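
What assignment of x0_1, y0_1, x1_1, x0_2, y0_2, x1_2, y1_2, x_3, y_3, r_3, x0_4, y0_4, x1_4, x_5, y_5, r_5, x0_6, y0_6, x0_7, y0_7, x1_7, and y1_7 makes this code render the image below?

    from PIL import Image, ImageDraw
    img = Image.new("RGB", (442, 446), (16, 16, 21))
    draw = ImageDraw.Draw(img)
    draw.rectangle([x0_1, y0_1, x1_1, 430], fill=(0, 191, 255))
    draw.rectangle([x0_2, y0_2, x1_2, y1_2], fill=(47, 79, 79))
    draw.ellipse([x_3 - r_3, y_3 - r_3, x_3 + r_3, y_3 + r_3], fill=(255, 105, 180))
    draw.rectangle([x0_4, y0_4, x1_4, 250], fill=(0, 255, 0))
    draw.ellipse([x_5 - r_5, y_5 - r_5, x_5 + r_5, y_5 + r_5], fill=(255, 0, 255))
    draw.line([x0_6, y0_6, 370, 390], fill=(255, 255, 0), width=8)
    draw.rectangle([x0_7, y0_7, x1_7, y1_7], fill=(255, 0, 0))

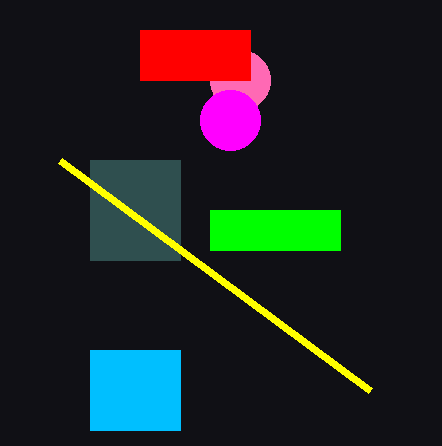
x0_1 = 90, y0_1 = 350, x1_1 = 180, x0_2 = 90, y0_2 = 160, x1_2 = 180, y1_2 = 260, x_3 = 240, y_3 = 80, r_3 = 30, x0_4 = 210, y0_4 = 210, x1_4 = 340, x_5 = 230, y_5 = 120, r_5 = 30, x0_6 = 60, y0_6 = 160, x0_7 = 140, y0_7 = 30, x1_7 = 250, y1_7 = 80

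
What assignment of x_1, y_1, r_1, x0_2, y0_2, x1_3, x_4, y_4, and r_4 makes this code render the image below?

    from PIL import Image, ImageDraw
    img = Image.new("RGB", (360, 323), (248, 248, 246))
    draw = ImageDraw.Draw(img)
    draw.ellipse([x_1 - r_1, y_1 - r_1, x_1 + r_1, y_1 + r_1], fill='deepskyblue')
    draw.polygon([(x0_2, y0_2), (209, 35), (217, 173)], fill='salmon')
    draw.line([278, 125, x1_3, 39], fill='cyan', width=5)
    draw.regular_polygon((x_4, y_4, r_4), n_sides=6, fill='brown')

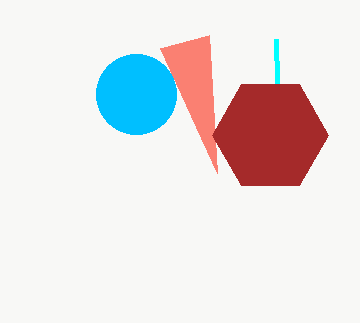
x_1 = 136
y_1 = 94
r_1 = 40
x0_2 = 160
y0_2 = 48
x1_3 = 276
x_4 = 270
y_4 = 135
r_4 = 58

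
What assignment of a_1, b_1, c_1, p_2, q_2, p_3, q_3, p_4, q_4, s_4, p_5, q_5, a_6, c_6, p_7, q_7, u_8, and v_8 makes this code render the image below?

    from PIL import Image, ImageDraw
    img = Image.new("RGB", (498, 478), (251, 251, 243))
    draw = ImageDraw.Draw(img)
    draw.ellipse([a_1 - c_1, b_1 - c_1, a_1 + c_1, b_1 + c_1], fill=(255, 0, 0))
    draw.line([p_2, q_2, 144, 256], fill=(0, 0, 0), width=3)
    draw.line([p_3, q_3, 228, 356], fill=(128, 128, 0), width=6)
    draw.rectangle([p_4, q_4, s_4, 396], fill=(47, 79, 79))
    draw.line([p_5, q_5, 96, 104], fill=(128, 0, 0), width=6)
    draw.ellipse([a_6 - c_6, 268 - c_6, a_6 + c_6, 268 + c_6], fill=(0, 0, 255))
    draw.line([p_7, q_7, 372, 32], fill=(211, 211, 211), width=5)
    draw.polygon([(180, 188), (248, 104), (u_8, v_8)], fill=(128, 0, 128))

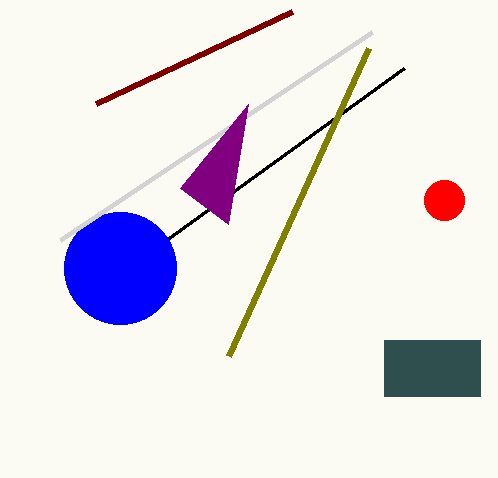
a_1 = 444
b_1 = 200
c_1 = 20
p_2 = 404
q_2 = 68
p_3 = 368
q_3 = 48
p_4 = 384
q_4 = 340
s_4 = 480
p_5 = 292
q_5 = 12
a_6 = 120
c_6 = 56
p_7 = 60
q_7 = 240
u_8 = 228
v_8 = 224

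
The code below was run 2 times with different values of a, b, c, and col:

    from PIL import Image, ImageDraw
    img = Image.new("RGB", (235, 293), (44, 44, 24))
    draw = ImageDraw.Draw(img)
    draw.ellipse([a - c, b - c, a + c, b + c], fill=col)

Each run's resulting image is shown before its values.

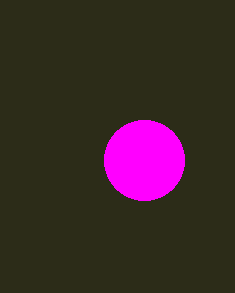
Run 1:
a = 144; b = 160; c = 40; col = 'magenta'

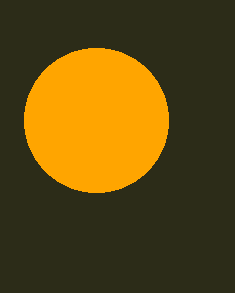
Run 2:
a = 96
b = 120
c = 72
col = 'orange'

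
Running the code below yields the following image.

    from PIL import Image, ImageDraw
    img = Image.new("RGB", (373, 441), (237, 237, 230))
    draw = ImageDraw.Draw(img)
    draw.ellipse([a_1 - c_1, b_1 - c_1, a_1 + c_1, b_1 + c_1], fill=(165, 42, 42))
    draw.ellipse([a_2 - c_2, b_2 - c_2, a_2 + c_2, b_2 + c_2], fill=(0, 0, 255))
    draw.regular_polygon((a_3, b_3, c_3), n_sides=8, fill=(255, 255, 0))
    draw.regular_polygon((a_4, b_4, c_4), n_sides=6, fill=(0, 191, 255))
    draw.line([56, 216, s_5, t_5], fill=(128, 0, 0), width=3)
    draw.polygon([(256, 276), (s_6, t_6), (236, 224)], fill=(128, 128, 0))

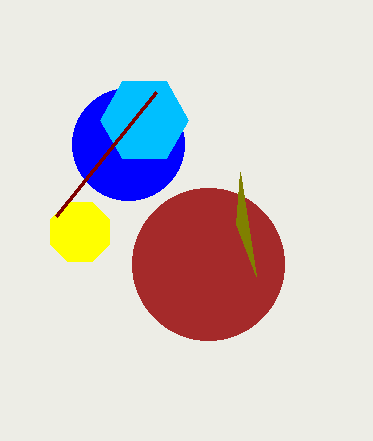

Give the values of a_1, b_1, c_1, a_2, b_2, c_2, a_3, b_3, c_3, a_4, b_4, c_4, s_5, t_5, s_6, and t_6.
a_1 = 208, b_1 = 264, c_1 = 76, a_2 = 128, b_2 = 144, c_2 = 56, a_3 = 80, b_3 = 232, c_3 = 32, a_4 = 144, b_4 = 120, c_4 = 44, s_5 = 156, t_5 = 92, s_6 = 240, t_6 = 172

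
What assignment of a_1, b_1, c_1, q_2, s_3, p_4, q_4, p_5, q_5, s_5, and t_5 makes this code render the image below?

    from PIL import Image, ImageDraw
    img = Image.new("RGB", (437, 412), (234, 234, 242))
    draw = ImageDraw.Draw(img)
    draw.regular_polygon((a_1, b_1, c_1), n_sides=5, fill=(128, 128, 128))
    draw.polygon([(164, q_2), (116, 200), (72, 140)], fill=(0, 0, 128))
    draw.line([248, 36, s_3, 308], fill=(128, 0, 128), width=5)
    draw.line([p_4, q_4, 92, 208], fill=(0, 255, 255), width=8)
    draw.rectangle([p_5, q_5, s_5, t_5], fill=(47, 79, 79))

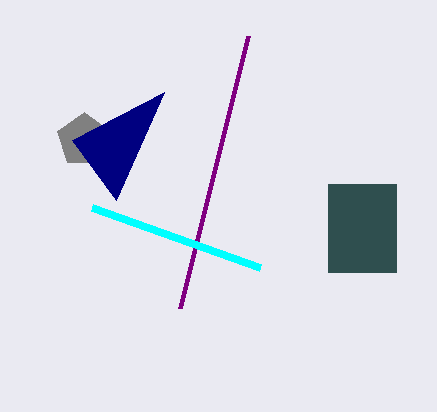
a_1 = 84, b_1 = 140, c_1 = 28, q_2 = 92, s_3 = 180, p_4 = 260, q_4 = 268, p_5 = 328, q_5 = 184, s_5 = 396, t_5 = 272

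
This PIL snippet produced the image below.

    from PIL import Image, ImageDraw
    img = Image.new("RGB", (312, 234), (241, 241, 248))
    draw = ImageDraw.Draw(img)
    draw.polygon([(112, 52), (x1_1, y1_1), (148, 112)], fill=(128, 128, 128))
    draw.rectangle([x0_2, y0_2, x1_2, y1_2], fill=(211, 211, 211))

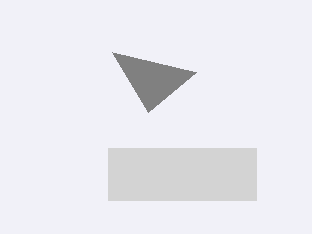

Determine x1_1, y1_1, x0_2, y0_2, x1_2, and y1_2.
x1_1 = 196; y1_1 = 72; x0_2 = 108; y0_2 = 148; x1_2 = 256; y1_2 = 200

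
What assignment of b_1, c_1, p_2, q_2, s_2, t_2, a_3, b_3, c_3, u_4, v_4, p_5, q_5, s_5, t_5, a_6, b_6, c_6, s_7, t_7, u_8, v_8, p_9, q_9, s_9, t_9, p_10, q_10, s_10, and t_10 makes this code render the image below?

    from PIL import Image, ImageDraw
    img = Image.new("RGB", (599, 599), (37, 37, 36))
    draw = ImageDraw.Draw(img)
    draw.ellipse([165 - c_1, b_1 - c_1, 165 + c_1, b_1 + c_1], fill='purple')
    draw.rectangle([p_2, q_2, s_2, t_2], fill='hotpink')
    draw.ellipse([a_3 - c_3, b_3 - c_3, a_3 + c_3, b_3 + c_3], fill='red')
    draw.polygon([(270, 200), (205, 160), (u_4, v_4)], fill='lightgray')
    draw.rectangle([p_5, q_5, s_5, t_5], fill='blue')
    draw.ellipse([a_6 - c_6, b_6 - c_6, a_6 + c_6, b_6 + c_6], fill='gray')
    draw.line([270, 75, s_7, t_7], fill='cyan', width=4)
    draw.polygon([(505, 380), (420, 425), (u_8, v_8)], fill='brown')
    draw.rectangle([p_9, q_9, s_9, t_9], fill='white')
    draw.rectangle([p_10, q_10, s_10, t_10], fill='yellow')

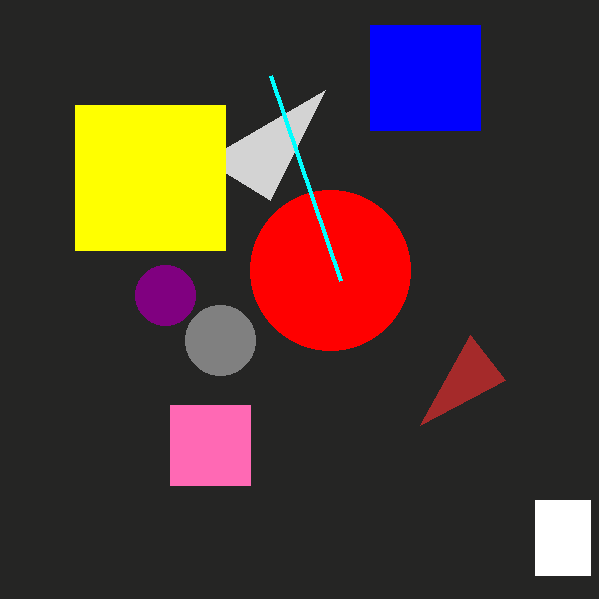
b_1 = 295; c_1 = 30; p_2 = 170; q_2 = 405; s_2 = 250; t_2 = 485; a_3 = 330; b_3 = 270; c_3 = 80; u_4 = 325; v_4 = 90; p_5 = 370; q_5 = 25; s_5 = 480; t_5 = 130; a_6 = 220; b_6 = 340; c_6 = 35; s_7 = 340; t_7 = 280; u_8 = 470; v_8 = 335; p_9 = 535; q_9 = 500; s_9 = 590; t_9 = 575; p_10 = 75; q_10 = 105; s_10 = 225; t_10 = 250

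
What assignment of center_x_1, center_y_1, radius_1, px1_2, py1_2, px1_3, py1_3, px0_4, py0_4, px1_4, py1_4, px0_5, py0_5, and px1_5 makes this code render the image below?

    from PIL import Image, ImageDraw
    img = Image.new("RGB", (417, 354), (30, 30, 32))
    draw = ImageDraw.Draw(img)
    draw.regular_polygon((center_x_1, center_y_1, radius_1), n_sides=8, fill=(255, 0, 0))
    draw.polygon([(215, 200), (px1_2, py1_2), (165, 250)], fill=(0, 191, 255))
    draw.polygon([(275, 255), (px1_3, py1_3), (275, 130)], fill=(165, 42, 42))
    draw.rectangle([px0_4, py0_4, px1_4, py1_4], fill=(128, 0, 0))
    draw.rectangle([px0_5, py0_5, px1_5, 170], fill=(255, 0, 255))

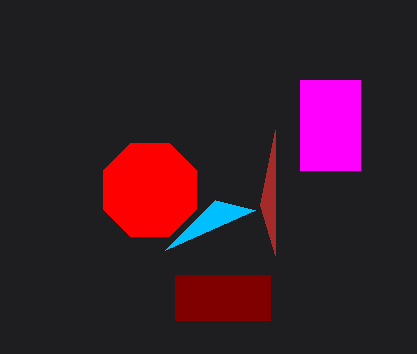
center_x_1 = 150; center_y_1 = 190; radius_1 = 50; px1_2 = 255; py1_2 = 210; px1_3 = 260; py1_3 = 205; px0_4 = 175; py0_4 = 275; px1_4 = 270; py1_4 = 320; px0_5 = 300; py0_5 = 80; px1_5 = 360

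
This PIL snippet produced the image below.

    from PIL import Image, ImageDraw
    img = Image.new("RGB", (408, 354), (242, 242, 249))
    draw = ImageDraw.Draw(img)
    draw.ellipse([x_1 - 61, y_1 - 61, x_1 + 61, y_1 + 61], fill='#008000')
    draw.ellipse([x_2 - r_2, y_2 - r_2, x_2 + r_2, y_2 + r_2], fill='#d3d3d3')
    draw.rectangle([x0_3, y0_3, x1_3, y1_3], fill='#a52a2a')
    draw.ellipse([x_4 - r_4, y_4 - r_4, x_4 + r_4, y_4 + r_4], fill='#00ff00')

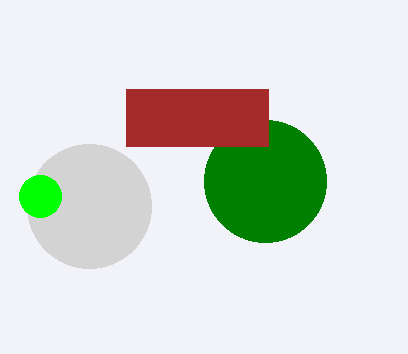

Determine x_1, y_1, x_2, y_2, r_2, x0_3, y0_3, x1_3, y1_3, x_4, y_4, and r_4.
x_1 = 265
y_1 = 181
x_2 = 89
y_2 = 206
r_2 = 62
x0_3 = 126
y0_3 = 89
x1_3 = 268
y1_3 = 146
x_4 = 40
y_4 = 196
r_4 = 21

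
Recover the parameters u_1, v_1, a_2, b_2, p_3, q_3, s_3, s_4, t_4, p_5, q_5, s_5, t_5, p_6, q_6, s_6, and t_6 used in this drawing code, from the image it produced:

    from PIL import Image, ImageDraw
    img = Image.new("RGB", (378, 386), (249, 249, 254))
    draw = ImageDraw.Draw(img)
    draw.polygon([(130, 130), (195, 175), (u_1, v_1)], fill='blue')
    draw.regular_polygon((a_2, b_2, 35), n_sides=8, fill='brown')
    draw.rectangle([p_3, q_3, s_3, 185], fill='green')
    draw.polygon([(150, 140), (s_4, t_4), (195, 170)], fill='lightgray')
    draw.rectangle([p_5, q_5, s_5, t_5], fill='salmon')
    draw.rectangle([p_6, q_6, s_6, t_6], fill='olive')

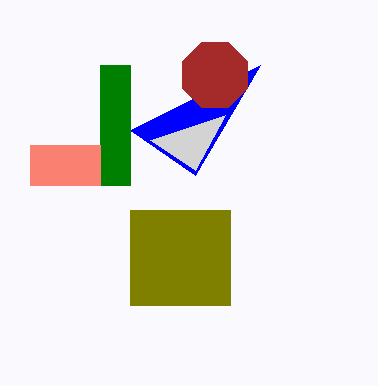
u_1 = 260; v_1 = 65; a_2 = 215; b_2 = 75; p_3 = 100; q_3 = 65; s_3 = 130; s_4 = 225; t_4 = 115; p_5 = 30; q_5 = 145; s_5 = 100; t_5 = 185; p_6 = 130; q_6 = 210; s_6 = 230; t_6 = 305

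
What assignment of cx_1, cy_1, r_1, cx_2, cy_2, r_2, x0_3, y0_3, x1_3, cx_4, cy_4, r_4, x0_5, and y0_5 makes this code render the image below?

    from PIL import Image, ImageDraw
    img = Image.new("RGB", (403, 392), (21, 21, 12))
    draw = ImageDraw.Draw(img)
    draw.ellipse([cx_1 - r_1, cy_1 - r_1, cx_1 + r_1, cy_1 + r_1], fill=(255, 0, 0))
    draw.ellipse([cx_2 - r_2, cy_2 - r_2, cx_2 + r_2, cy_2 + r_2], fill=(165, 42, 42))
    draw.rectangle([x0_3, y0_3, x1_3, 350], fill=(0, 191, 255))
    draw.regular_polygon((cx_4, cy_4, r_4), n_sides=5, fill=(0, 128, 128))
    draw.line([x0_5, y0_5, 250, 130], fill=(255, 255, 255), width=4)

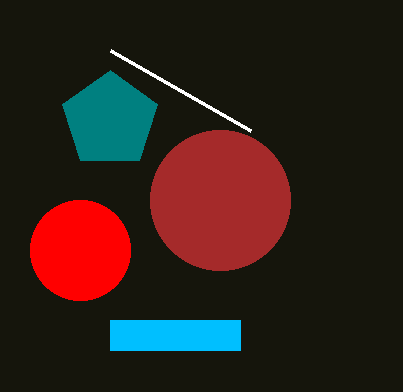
cx_1 = 80
cy_1 = 250
r_1 = 50
cx_2 = 220
cy_2 = 200
r_2 = 70
x0_3 = 110
y0_3 = 320
x1_3 = 240
cx_4 = 110
cy_4 = 120
r_4 = 50
x0_5 = 110
y0_5 = 50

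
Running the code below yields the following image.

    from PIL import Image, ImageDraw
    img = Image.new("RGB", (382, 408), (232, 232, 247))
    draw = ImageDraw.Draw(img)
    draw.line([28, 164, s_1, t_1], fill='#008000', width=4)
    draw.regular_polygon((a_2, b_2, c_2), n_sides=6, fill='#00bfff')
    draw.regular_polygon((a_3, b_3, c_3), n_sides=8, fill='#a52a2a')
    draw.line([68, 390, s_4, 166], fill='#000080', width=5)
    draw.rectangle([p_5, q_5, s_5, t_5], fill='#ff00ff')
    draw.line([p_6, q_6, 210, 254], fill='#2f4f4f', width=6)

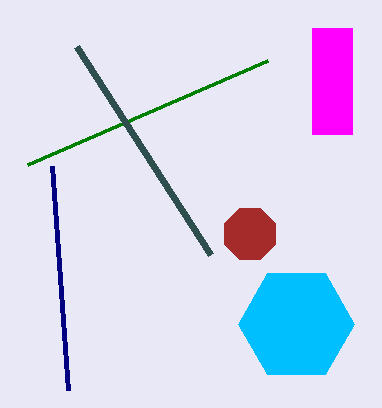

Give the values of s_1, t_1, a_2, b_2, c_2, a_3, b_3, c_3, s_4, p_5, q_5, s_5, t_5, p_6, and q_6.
s_1 = 268; t_1 = 60; a_2 = 296; b_2 = 324; c_2 = 58; a_3 = 250; b_3 = 234; c_3 = 28; s_4 = 52; p_5 = 312; q_5 = 28; s_5 = 352; t_5 = 134; p_6 = 76; q_6 = 46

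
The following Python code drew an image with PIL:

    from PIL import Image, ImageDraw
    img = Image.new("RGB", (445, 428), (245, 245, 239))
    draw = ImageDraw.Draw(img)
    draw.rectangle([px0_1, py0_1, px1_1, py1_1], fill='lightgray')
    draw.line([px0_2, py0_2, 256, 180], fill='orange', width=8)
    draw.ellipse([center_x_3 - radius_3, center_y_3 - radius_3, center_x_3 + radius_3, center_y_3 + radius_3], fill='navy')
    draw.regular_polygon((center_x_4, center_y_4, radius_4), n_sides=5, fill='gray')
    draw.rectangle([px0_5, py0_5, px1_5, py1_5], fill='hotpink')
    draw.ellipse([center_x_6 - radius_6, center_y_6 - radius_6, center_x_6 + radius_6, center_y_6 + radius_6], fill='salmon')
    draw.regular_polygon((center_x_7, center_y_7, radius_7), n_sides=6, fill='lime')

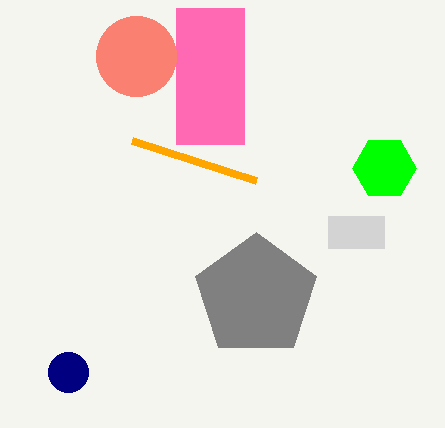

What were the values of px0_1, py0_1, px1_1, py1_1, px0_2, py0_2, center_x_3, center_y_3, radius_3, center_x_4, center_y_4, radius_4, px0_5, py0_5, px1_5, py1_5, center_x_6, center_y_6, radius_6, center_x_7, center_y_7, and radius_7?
px0_1 = 328, py0_1 = 216, px1_1 = 384, py1_1 = 248, px0_2 = 132, py0_2 = 140, center_x_3 = 68, center_y_3 = 372, radius_3 = 20, center_x_4 = 256, center_y_4 = 296, radius_4 = 64, px0_5 = 176, py0_5 = 8, px1_5 = 244, py1_5 = 144, center_x_6 = 136, center_y_6 = 56, radius_6 = 40, center_x_7 = 384, center_y_7 = 168, radius_7 = 32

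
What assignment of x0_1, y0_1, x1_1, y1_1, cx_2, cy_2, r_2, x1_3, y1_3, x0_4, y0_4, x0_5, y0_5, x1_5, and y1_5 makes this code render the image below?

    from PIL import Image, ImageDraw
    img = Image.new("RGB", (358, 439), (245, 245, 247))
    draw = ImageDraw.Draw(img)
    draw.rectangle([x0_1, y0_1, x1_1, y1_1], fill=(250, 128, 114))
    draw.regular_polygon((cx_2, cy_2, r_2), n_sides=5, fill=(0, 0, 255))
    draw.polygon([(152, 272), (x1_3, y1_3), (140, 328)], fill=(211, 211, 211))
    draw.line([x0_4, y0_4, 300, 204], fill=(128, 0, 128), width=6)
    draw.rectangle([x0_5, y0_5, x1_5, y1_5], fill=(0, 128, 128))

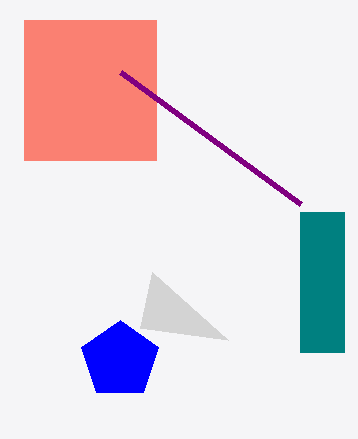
x0_1 = 24, y0_1 = 20, x1_1 = 156, y1_1 = 160, cx_2 = 120, cy_2 = 360, r_2 = 40, x1_3 = 228, y1_3 = 340, x0_4 = 120, y0_4 = 72, x0_5 = 300, y0_5 = 212, x1_5 = 344, y1_5 = 352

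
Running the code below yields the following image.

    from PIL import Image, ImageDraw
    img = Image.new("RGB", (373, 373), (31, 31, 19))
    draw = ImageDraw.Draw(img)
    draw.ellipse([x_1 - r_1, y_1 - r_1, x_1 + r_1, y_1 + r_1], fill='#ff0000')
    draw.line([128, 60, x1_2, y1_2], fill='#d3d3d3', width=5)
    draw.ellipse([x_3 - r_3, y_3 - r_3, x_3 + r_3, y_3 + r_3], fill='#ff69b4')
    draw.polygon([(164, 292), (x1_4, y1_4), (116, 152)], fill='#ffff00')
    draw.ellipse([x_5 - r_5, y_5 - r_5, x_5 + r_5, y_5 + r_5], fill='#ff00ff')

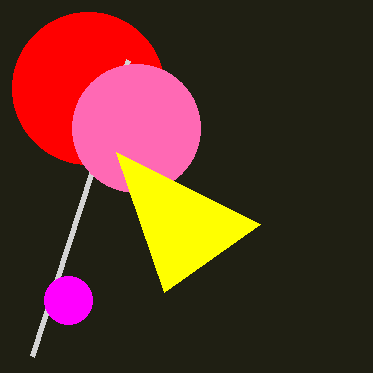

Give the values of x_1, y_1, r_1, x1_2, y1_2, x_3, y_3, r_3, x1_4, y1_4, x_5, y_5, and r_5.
x_1 = 88; y_1 = 88; r_1 = 76; x1_2 = 32; y1_2 = 356; x_3 = 136; y_3 = 128; r_3 = 64; x1_4 = 260; y1_4 = 224; x_5 = 68; y_5 = 300; r_5 = 24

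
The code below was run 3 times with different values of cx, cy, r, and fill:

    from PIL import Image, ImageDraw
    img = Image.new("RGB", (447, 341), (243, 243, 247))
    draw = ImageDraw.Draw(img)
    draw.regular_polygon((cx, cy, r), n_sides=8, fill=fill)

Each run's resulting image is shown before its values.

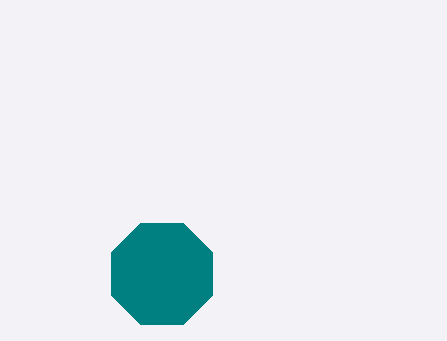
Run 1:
cx = 162
cy = 274
r = 55
fill = 'teal'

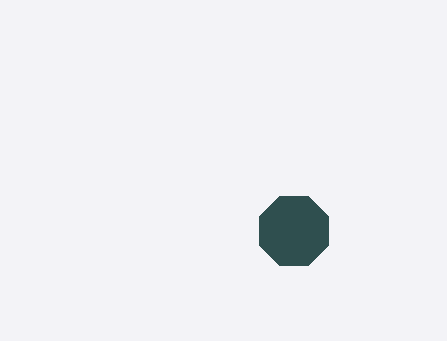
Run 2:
cx = 294, cy = 231, r = 37, fill = 'darkslategray'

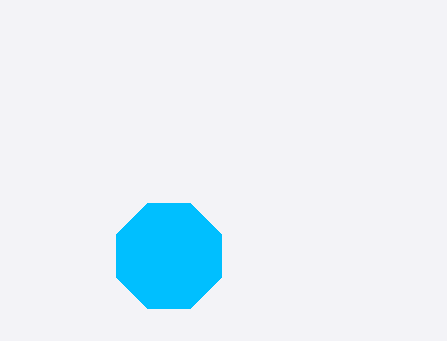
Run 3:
cx = 169
cy = 256
r = 57
fill = 'deepskyblue'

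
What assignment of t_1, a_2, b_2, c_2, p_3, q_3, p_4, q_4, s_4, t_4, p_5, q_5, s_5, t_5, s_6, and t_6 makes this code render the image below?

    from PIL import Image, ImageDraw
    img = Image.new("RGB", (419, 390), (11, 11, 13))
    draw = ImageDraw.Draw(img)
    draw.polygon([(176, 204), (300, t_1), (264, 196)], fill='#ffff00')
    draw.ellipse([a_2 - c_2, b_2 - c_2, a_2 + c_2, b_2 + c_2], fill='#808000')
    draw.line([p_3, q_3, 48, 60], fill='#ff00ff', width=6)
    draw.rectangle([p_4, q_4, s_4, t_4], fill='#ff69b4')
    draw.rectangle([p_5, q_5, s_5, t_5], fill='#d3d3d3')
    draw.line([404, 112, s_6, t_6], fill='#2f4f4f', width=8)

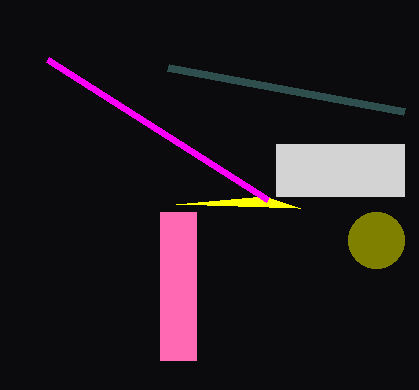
t_1 = 208, a_2 = 376, b_2 = 240, c_2 = 28, p_3 = 268, q_3 = 200, p_4 = 160, q_4 = 212, s_4 = 196, t_4 = 360, p_5 = 276, q_5 = 144, s_5 = 404, t_5 = 196, s_6 = 168, t_6 = 68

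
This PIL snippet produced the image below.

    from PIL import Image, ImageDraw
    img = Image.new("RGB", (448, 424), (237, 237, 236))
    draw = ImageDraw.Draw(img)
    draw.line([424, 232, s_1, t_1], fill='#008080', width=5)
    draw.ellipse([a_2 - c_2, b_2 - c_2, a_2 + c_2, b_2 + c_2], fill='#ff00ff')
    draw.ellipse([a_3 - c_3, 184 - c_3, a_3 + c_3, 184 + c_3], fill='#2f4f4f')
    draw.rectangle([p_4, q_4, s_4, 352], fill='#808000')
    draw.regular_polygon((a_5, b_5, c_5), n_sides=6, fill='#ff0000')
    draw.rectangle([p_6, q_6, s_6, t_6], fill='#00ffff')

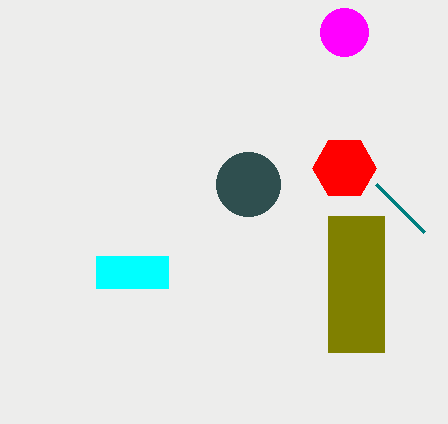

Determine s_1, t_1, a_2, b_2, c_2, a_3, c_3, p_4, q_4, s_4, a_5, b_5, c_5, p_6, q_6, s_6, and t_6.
s_1 = 376; t_1 = 184; a_2 = 344; b_2 = 32; c_2 = 24; a_3 = 248; c_3 = 32; p_4 = 328; q_4 = 216; s_4 = 384; a_5 = 344; b_5 = 168; c_5 = 32; p_6 = 96; q_6 = 256; s_6 = 168; t_6 = 288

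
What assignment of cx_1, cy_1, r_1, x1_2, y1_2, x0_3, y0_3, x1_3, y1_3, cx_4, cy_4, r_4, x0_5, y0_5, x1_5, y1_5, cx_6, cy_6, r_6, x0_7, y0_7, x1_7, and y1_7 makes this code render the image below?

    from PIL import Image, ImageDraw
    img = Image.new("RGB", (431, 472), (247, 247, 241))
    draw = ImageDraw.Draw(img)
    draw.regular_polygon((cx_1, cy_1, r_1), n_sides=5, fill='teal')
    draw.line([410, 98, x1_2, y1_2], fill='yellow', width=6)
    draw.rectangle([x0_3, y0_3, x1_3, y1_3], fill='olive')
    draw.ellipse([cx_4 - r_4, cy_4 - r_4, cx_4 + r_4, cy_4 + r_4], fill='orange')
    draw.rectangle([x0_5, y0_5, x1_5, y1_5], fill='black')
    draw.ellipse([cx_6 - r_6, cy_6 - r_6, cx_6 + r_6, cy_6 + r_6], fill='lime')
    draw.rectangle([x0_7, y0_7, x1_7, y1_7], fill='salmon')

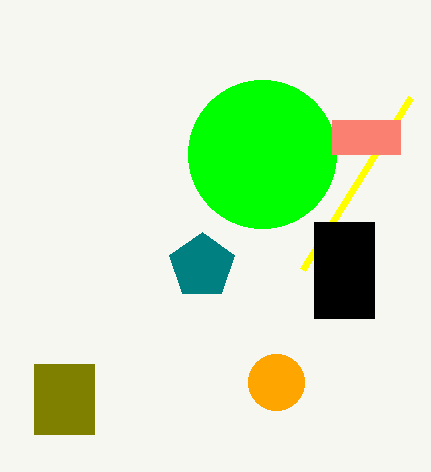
cx_1 = 202
cy_1 = 266
r_1 = 34
x1_2 = 302
y1_2 = 270
x0_3 = 34
y0_3 = 364
x1_3 = 94
y1_3 = 434
cx_4 = 276
cy_4 = 382
r_4 = 28
x0_5 = 314
y0_5 = 222
x1_5 = 374
y1_5 = 318
cx_6 = 262
cy_6 = 154
r_6 = 74
x0_7 = 332
y0_7 = 120
x1_7 = 400
y1_7 = 154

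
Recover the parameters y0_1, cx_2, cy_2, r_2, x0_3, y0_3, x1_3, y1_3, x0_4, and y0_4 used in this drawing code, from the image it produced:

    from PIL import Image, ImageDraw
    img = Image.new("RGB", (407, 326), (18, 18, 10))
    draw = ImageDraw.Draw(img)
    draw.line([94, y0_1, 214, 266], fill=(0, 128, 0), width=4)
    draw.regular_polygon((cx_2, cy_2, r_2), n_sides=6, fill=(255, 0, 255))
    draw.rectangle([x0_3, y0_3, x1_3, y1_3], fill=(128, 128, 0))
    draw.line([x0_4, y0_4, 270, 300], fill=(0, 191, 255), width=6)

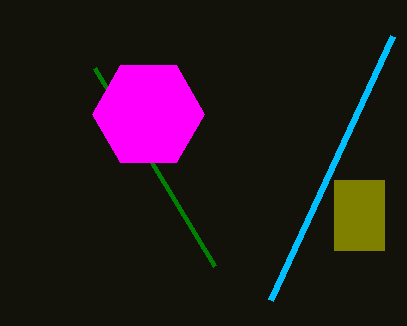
y0_1 = 68; cx_2 = 148; cy_2 = 114; r_2 = 56; x0_3 = 334; y0_3 = 180; x1_3 = 384; y1_3 = 250; x0_4 = 392; y0_4 = 36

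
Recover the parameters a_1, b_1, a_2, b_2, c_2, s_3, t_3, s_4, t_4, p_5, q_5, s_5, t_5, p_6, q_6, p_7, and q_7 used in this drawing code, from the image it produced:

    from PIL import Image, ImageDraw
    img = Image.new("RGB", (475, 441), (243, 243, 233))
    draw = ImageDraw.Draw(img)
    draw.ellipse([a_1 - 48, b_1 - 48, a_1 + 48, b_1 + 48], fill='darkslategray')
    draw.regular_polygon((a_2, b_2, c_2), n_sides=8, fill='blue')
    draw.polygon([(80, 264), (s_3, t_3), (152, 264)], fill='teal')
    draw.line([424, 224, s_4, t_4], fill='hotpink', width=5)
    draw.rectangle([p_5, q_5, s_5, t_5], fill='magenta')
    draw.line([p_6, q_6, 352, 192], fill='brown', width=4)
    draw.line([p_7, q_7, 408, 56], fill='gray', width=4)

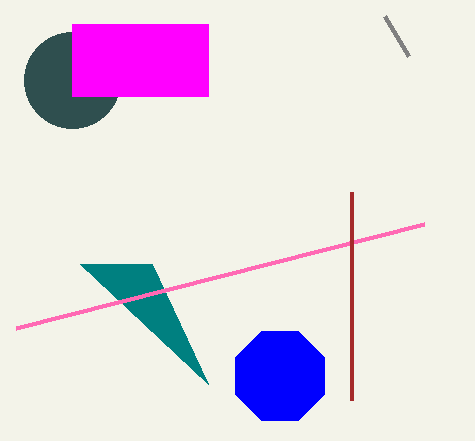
a_1 = 72
b_1 = 80
a_2 = 280
b_2 = 376
c_2 = 48
s_3 = 208
t_3 = 384
s_4 = 16
t_4 = 328
p_5 = 72
q_5 = 24
s_5 = 208
t_5 = 96
p_6 = 352
q_6 = 400
p_7 = 384
q_7 = 16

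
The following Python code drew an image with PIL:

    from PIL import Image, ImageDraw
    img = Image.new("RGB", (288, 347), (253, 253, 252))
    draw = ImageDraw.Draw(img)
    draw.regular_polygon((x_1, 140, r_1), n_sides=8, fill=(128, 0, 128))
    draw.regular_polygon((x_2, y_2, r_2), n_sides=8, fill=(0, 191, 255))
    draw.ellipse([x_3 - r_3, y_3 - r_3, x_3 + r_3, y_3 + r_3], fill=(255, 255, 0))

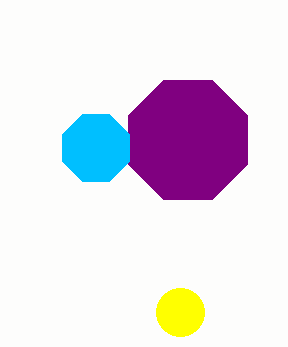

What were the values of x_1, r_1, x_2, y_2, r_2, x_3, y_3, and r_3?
x_1 = 188, r_1 = 64, x_2 = 96, y_2 = 148, r_2 = 36, x_3 = 180, y_3 = 312, r_3 = 24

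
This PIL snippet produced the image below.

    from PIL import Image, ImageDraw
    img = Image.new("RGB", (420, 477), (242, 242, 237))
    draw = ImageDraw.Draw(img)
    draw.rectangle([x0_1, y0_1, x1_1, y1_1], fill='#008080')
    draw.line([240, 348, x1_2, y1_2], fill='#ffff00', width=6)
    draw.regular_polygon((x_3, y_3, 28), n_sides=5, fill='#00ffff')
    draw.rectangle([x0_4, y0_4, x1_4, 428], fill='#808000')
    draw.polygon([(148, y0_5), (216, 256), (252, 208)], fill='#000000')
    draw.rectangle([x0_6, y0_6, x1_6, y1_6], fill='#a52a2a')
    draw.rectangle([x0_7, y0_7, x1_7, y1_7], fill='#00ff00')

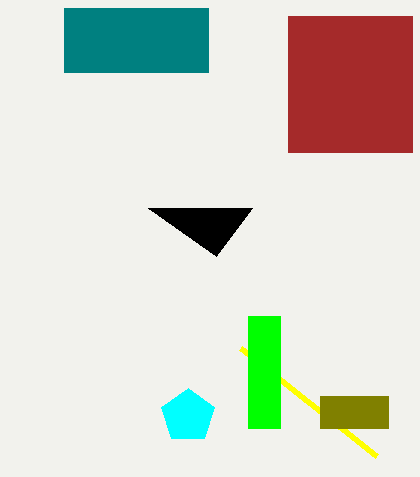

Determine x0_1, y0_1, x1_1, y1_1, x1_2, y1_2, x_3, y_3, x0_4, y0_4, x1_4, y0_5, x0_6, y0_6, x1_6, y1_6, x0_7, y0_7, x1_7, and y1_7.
x0_1 = 64
y0_1 = 8
x1_1 = 208
y1_1 = 72
x1_2 = 376
y1_2 = 456
x_3 = 188
y_3 = 416
x0_4 = 320
y0_4 = 396
x1_4 = 388
y0_5 = 208
x0_6 = 288
y0_6 = 16
x1_6 = 412
y1_6 = 152
x0_7 = 248
y0_7 = 316
x1_7 = 280
y1_7 = 428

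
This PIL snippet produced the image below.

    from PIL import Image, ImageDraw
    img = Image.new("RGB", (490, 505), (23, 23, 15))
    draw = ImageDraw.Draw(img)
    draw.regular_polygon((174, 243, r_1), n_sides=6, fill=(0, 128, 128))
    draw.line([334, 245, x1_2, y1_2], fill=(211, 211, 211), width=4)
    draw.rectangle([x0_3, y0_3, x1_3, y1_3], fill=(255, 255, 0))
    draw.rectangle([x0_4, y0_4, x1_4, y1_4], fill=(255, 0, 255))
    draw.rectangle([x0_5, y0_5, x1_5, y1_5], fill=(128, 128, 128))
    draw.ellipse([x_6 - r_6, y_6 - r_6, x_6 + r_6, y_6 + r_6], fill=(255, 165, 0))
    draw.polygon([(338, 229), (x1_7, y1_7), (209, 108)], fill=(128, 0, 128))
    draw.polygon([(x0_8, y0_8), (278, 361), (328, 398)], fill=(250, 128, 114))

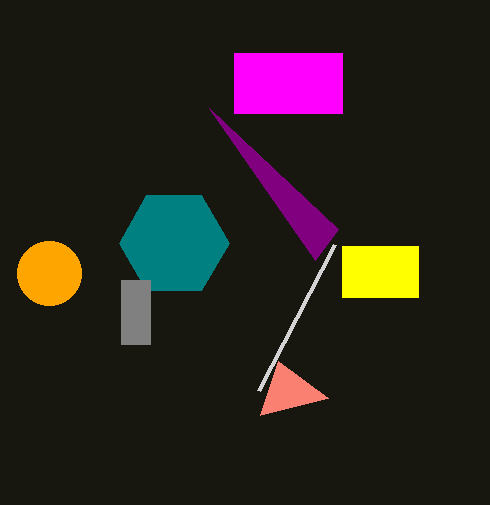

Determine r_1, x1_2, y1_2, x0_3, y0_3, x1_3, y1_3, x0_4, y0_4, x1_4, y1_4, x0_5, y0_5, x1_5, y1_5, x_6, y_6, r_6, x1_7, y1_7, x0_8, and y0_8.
r_1 = 55; x1_2 = 258; y1_2 = 391; x0_3 = 342; y0_3 = 246; x1_3 = 418; y1_3 = 297; x0_4 = 234; y0_4 = 53; x1_4 = 342; y1_4 = 113; x0_5 = 121; y0_5 = 280; x1_5 = 150; y1_5 = 344; x_6 = 49; y_6 = 273; r_6 = 32; x1_7 = 315; y1_7 = 260; x0_8 = 260; y0_8 = 415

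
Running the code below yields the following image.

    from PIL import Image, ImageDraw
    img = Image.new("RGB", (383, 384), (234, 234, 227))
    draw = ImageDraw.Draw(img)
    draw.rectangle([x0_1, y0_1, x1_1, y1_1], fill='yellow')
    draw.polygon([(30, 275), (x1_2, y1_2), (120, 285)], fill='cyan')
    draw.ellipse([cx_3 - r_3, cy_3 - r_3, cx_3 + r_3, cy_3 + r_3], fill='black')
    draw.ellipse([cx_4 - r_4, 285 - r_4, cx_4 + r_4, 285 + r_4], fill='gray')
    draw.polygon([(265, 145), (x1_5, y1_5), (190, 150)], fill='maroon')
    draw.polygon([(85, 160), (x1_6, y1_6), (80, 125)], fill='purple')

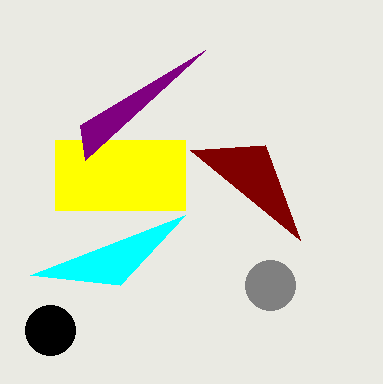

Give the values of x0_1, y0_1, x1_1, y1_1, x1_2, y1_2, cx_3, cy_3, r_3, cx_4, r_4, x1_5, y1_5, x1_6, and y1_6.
x0_1 = 55; y0_1 = 140; x1_1 = 185; y1_1 = 210; x1_2 = 185; y1_2 = 215; cx_3 = 50; cy_3 = 330; r_3 = 25; cx_4 = 270; r_4 = 25; x1_5 = 300; y1_5 = 240; x1_6 = 205; y1_6 = 50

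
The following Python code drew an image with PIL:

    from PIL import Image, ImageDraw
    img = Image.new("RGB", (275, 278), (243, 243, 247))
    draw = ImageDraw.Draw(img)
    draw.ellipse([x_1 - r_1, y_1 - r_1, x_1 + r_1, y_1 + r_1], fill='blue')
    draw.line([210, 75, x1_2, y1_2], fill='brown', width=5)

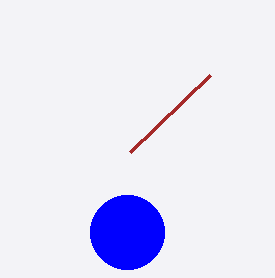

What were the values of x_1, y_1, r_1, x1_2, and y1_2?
x_1 = 127; y_1 = 232; r_1 = 37; x1_2 = 130; y1_2 = 152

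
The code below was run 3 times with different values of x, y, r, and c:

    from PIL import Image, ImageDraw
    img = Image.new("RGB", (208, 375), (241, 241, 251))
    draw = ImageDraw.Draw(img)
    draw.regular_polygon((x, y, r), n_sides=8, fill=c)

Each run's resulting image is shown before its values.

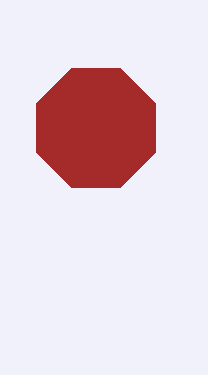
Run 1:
x = 96
y = 128
r = 64
c = 'brown'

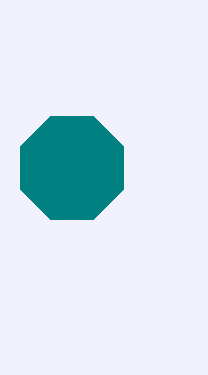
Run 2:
x = 72
y = 168
r = 56
c = 'teal'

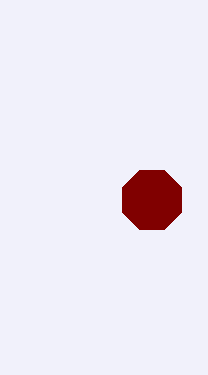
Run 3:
x = 152
y = 200
r = 32
c = 'maroon'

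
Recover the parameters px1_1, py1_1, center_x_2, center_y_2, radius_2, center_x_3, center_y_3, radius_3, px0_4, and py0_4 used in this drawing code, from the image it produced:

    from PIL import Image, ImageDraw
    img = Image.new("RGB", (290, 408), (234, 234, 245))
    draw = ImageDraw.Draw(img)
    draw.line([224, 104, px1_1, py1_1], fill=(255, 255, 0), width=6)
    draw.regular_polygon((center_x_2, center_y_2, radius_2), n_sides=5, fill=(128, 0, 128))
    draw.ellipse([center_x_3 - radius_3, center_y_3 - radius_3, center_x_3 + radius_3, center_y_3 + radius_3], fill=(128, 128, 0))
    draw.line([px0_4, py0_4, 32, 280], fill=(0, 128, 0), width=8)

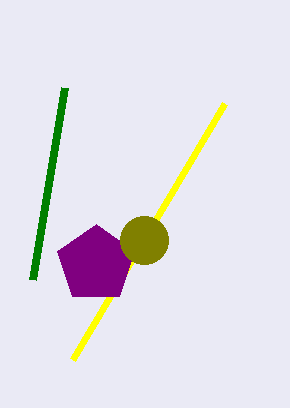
px1_1 = 72; py1_1 = 360; center_x_2 = 96; center_y_2 = 264; radius_2 = 40; center_x_3 = 144; center_y_3 = 240; radius_3 = 24; px0_4 = 64; py0_4 = 88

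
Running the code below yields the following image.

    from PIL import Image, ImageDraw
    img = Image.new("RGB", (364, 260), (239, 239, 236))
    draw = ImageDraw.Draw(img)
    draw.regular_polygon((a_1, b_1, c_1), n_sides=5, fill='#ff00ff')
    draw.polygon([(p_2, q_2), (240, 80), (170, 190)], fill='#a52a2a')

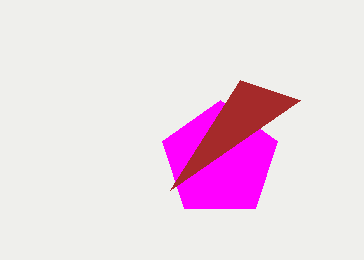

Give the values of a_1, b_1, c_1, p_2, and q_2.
a_1 = 220
b_1 = 160
c_1 = 60
p_2 = 300
q_2 = 100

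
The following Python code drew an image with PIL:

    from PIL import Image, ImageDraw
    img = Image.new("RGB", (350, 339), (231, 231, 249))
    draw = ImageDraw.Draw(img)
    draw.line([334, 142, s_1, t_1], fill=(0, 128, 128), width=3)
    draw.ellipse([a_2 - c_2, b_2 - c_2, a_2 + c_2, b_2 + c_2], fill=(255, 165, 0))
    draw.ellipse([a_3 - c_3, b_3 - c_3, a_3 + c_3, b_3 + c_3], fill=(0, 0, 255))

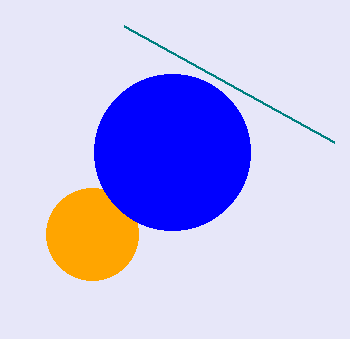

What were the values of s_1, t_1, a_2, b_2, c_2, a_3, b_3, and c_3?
s_1 = 124, t_1 = 26, a_2 = 92, b_2 = 234, c_2 = 46, a_3 = 172, b_3 = 152, c_3 = 78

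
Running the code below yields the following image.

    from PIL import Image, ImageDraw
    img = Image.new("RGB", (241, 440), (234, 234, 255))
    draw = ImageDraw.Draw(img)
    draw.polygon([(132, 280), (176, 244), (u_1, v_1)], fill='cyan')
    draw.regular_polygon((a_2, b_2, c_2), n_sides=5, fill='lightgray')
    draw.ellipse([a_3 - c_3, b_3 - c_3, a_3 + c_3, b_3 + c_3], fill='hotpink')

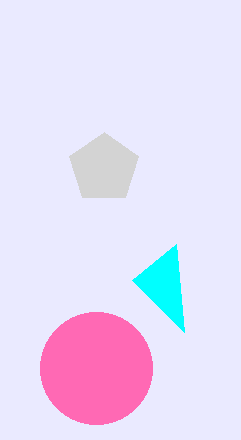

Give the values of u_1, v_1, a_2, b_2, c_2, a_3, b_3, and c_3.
u_1 = 184, v_1 = 332, a_2 = 104, b_2 = 168, c_2 = 36, a_3 = 96, b_3 = 368, c_3 = 56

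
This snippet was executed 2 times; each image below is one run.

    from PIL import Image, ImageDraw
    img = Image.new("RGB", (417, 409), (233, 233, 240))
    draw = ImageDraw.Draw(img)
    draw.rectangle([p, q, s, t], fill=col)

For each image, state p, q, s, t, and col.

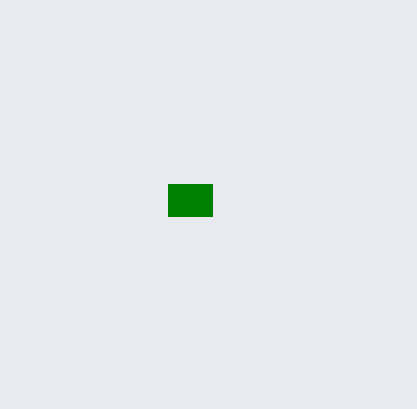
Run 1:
p = 168
q = 184
s = 212
t = 216
col = 'green'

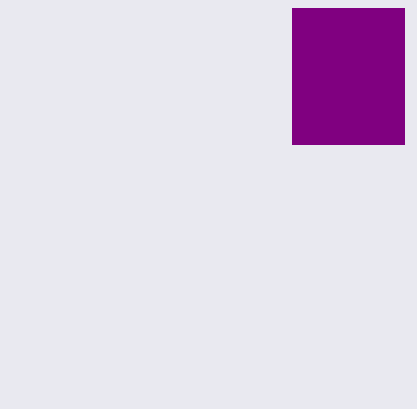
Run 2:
p = 292
q = 8
s = 404
t = 144
col = 'purple'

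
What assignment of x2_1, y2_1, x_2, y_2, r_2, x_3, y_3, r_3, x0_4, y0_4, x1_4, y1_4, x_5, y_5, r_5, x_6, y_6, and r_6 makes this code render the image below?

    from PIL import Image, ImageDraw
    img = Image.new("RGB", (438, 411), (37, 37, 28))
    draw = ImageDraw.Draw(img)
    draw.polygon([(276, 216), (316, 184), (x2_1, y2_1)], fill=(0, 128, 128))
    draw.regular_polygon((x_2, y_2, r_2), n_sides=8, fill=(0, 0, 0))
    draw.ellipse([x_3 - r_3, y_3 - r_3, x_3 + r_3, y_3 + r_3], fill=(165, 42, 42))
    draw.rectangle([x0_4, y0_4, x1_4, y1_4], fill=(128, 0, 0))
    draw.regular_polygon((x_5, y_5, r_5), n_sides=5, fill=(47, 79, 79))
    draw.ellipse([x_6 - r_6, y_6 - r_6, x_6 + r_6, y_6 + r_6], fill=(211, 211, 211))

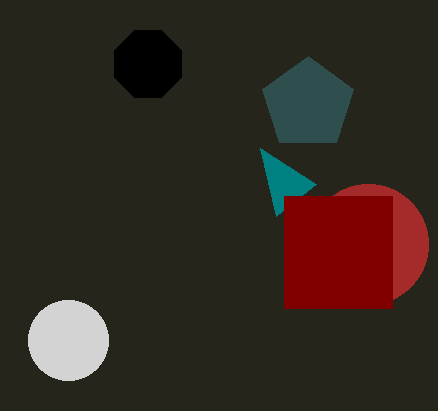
x2_1 = 260, y2_1 = 148, x_2 = 148, y_2 = 64, r_2 = 36, x_3 = 368, y_3 = 244, r_3 = 60, x0_4 = 284, y0_4 = 196, x1_4 = 392, y1_4 = 308, x_5 = 308, y_5 = 104, r_5 = 48, x_6 = 68, y_6 = 340, r_6 = 40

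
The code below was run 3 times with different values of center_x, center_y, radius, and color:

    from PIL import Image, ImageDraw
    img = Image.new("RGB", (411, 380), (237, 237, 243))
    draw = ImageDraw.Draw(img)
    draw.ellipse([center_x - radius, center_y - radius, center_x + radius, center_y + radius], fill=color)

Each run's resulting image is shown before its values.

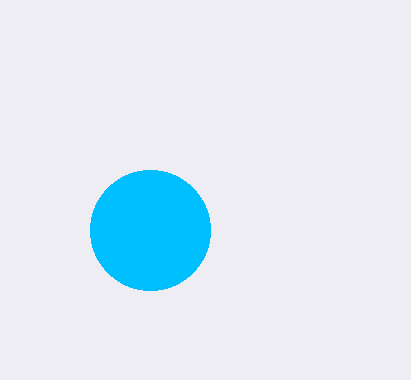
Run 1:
center_x = 150; center_y = 230; radius = 60; color = 'deepskyblue'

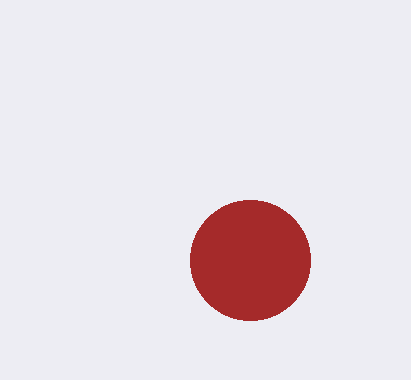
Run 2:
center_x = 250, center_y = 260, radius = 60, color = 'brown'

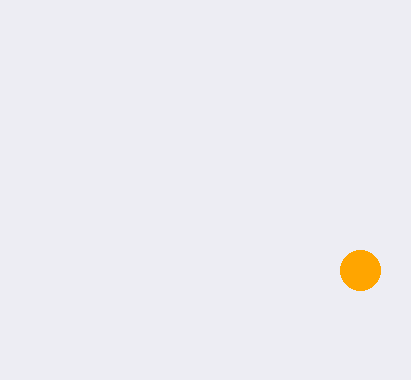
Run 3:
center_x = 360
center_y = 270
radius = 20
color = 'orange'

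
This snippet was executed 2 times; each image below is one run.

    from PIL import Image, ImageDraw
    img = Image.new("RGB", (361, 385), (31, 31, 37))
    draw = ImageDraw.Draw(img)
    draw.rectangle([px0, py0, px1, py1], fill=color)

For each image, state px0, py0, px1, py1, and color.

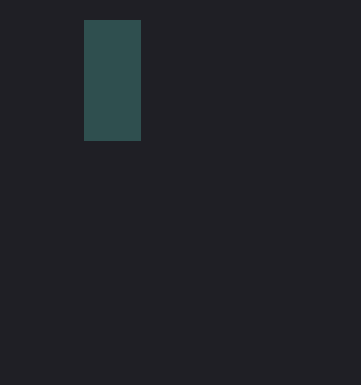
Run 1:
px0 = 84
py0 = 20
px1 = 140
py1 = 140
color = 'darkslategray'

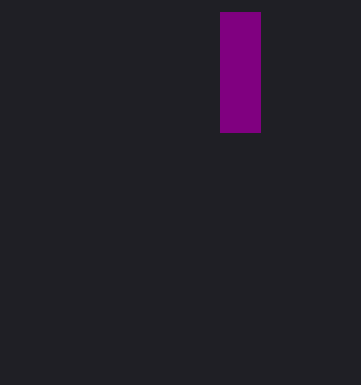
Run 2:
px0 = 220; py0 = 12; px1 = 260; py1 = 132; color = 'purple'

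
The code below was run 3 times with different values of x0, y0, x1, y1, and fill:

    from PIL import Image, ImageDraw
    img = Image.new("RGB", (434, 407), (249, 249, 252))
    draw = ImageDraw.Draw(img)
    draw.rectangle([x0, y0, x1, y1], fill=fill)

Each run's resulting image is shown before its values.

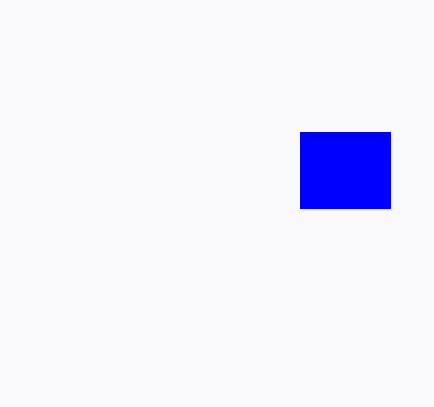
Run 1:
x0 = 300; y0 = 132; x1 = 390; y1 = 208; fill = 'blue'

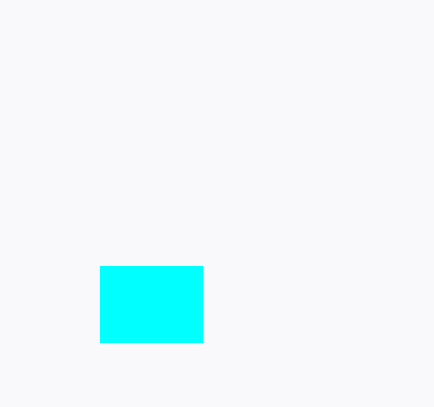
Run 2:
x0 = 100, y0 = 266, x1 = 202, y1 = 342, fill = 'cyan'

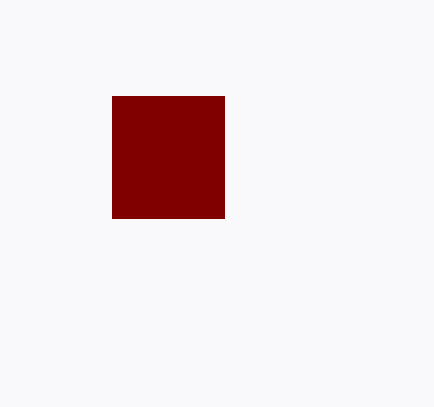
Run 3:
x0 = 112, y0 = 96, x1 = 224, y1 = 218, fill = 'maroon'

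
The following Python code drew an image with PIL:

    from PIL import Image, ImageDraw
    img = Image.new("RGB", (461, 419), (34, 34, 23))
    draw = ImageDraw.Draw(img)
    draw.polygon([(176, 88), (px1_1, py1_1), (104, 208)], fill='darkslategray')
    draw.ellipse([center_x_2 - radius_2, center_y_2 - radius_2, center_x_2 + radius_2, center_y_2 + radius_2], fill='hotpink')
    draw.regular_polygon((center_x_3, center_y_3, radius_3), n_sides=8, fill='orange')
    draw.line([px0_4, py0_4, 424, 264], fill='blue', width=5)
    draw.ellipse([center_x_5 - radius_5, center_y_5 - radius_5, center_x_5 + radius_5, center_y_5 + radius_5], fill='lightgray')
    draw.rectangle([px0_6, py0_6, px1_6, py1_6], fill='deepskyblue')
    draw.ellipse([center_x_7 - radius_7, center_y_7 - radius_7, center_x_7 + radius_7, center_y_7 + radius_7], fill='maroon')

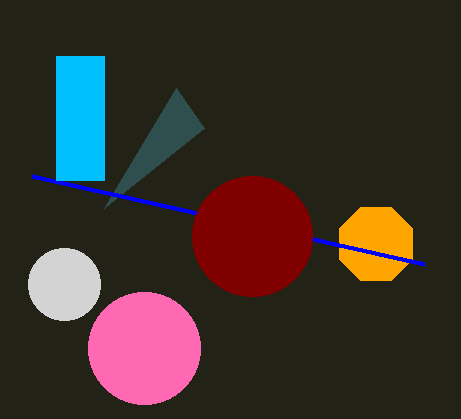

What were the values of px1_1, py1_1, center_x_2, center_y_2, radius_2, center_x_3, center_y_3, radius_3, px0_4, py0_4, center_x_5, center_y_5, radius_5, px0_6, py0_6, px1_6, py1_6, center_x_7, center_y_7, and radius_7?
px1_1 = 204, py1_1 = 128, center_x_2 = 144, center_y_2 = 348, radius_2 = 56, center_x_3 = 376, center_y_3 = 244, radius_3 = 40, px0_4 = 32, py0_4 = 176, center_x_5 = 64, center_y_5 = 284, radius_5 = 36, px0_6 = 56, py0_6 = 56, px1_6 = 104, py1_6 = 180, center_x_7 = 252, center_y_7 = 236, radius_7 = 60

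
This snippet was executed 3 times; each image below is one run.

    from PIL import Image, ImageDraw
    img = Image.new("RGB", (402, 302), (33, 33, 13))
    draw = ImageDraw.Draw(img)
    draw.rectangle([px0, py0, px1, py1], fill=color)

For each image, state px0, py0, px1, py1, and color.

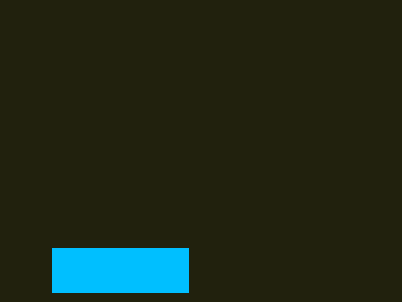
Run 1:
px0 = 52
py0 = 248
px1 = 188
py1 = 292
color = 'deepskyblue'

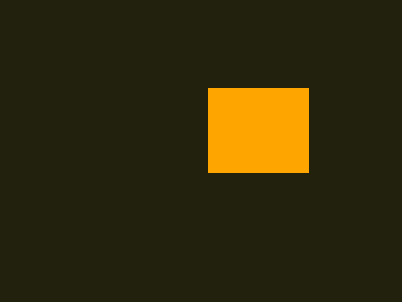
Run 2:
px0 = 208; py0 = 88; px1 = 308; py1 = 172; color = 'orange'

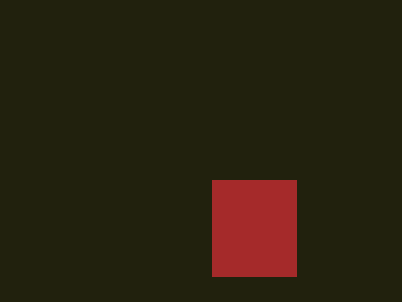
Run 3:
px0 = 212, py0 = 180, px1 = 296, py1 = 276, color = 'brown'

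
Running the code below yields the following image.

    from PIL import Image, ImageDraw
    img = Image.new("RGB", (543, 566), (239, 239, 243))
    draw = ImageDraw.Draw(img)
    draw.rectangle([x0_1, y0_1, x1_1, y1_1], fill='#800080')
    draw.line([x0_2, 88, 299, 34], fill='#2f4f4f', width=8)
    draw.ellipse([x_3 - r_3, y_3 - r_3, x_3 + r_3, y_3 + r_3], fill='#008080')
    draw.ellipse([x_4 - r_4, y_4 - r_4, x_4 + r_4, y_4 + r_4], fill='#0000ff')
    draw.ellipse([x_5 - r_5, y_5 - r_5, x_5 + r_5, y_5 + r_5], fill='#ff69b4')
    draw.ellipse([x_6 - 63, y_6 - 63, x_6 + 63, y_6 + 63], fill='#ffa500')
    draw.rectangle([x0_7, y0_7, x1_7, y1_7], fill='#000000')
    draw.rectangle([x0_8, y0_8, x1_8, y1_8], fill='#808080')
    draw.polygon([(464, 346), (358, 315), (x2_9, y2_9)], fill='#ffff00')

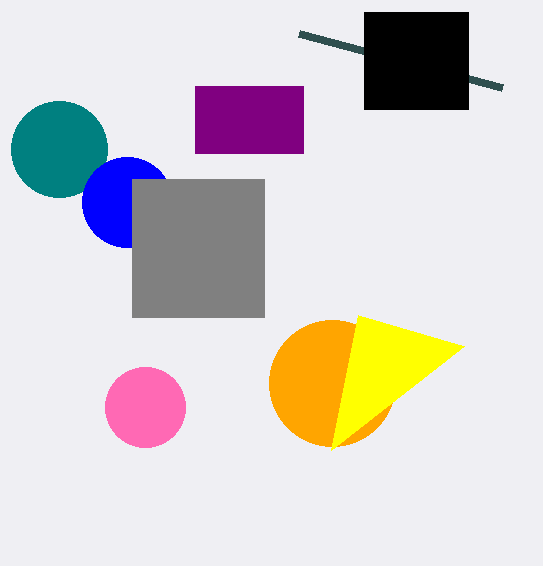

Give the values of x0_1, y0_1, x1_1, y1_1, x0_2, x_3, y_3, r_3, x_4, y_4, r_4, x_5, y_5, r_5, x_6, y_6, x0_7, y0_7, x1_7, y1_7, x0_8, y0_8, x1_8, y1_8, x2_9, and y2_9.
x0_1 = 195
y0_1 = 86
x1_1 = 303
y1_1 = 153
x0_2 = 502
x_3 = 59
y_3 = 149
r_3 = 48
x_4 = 127
y_4 = 202
r_4 = 45
x_5 = 145
y_5 = 407
r_5 = 40
x_6 = 332
y_6 = 383
x0_7 = 364
y0_7 = 12
x1_7 = 468
y1_7 = 109
x0_8 = 132
y0_8 = 179
x1_8 = 264
y1_8 = 317
x2_9 = 331
y2_9 = 450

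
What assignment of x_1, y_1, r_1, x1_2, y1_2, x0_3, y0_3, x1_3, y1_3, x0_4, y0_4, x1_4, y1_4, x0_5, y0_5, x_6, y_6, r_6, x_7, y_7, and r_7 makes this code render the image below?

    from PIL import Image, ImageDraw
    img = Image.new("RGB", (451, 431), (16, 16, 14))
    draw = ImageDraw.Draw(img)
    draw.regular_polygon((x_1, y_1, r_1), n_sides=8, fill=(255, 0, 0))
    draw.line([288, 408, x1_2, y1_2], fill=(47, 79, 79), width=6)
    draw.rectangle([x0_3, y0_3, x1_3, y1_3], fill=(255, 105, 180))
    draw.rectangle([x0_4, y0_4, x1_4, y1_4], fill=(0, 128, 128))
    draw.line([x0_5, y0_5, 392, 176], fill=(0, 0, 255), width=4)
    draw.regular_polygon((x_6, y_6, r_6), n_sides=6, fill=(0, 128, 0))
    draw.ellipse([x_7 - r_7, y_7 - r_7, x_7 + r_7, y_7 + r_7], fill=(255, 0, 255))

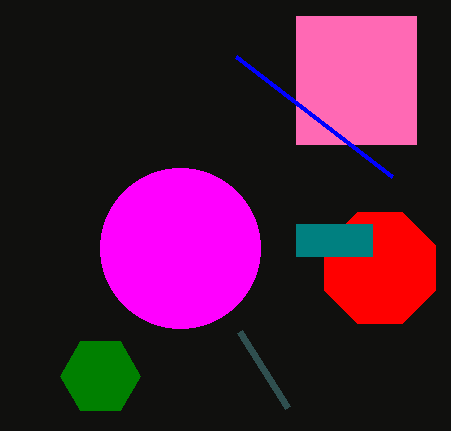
x_1 = 380
y_1 = 268
r_1 = 60
x1_2 = 240
y1_2 = 332
x0_3 = 296
y0_3 = 16
x1_3 = 416
y1_3 = 144
x0_4 = 296
y0_4 = 224
x1_4 = 372
y1_4 = 256
x0_5 = 236
y0_5 = 56
x_6 = 100
y_6 = 376
r_6 = 40
x_7 = 180
y_7 = 248
r_7 = 80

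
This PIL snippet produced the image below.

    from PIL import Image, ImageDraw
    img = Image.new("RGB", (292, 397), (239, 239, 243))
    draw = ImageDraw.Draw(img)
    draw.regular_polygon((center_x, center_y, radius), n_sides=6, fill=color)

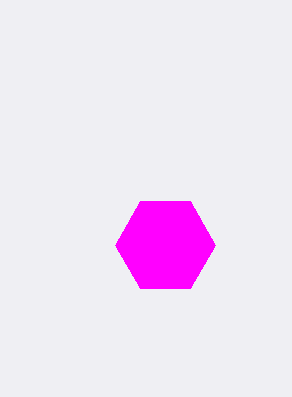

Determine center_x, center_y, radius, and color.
center_x = 165; center_y = 245; radius = 50; color = 'magenta'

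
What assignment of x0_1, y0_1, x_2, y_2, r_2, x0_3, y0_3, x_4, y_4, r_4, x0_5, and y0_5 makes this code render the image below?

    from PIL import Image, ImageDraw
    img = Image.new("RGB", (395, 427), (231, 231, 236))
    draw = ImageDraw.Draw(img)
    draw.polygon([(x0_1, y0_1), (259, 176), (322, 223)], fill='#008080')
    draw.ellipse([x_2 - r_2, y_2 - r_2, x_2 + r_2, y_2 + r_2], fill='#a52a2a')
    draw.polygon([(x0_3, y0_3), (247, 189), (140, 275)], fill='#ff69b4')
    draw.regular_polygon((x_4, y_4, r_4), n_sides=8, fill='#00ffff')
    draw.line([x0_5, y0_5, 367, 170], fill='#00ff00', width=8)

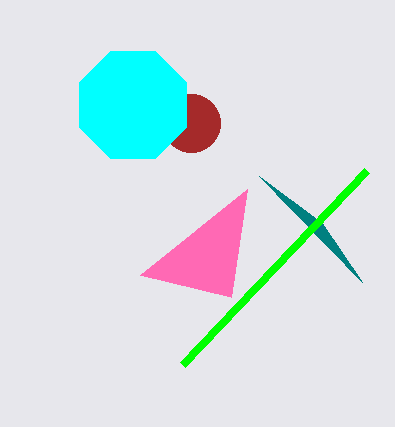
x0_1 = 362
y0_1 = 282
x_2 = 191
y_2 = 123
r_2 = 29
x0_3 = 231
y0_3 = 297
x_4 = 133
y_4 = 105
r_4 = 58
x0_5 = 183
y0_5 = 364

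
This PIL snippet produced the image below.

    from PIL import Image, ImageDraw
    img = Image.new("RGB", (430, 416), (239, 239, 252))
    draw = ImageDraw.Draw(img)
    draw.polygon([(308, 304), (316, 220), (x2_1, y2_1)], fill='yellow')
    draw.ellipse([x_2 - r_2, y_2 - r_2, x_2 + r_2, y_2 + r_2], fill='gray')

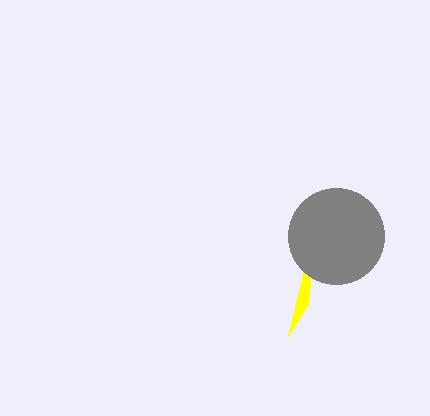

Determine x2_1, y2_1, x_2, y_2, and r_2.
x2_1 = 288; y2_1 = 336; x_2 = 336; y_2 = 236; r_2 = 48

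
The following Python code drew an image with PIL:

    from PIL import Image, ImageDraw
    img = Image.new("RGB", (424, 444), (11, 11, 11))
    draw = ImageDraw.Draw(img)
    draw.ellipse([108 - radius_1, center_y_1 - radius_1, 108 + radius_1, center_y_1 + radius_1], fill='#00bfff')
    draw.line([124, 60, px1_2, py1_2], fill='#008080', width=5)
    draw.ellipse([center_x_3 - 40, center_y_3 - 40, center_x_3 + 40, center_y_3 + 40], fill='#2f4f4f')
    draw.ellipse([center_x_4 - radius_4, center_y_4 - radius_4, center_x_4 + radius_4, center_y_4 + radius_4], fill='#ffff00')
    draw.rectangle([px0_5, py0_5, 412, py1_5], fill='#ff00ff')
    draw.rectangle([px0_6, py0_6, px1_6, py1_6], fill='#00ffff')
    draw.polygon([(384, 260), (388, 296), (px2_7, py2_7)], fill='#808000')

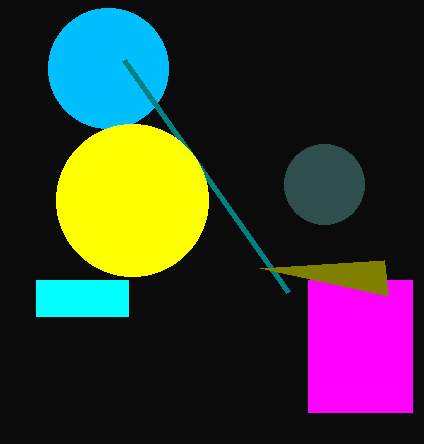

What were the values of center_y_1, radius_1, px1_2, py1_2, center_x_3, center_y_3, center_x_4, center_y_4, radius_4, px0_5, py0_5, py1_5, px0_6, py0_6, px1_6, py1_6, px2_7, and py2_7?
center_y_1 = 68
radius_1 = 60
px1_2 = 288
py1_2 = 292
center_x_3 = 324
center_y_3 = 184
center_x_4 = 132
center_y_4 = 200
radius_4 = 76
px0_5 = 308
py0_5 = 280
py1_5 = 412
px0_6 = 36
py0_6 = 280
px1_6 = 128
py1_6 = 316
px2_7 = 260
py2_7 = 268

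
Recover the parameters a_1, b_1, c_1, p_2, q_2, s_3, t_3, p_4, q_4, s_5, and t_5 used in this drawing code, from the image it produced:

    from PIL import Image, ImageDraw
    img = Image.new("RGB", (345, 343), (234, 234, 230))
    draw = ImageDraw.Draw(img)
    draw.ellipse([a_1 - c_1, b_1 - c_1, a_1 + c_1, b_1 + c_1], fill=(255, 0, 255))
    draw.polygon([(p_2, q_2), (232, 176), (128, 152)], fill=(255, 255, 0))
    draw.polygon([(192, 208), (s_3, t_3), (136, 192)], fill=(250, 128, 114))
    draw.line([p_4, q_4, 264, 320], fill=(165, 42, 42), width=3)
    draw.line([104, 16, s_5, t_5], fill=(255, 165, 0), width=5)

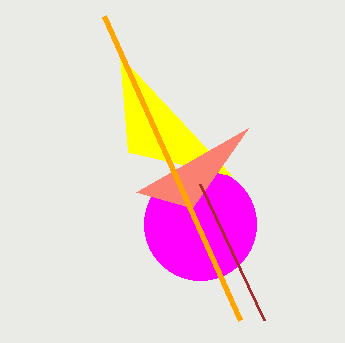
a_1 = 200, b_1 = 224, c_1 = 56, p_2 = 120, q_2 = 56, s_3 = 248, t_3 = 128, p_4 = 200, q_4 = 184, s_5 = 240, t_5 = 320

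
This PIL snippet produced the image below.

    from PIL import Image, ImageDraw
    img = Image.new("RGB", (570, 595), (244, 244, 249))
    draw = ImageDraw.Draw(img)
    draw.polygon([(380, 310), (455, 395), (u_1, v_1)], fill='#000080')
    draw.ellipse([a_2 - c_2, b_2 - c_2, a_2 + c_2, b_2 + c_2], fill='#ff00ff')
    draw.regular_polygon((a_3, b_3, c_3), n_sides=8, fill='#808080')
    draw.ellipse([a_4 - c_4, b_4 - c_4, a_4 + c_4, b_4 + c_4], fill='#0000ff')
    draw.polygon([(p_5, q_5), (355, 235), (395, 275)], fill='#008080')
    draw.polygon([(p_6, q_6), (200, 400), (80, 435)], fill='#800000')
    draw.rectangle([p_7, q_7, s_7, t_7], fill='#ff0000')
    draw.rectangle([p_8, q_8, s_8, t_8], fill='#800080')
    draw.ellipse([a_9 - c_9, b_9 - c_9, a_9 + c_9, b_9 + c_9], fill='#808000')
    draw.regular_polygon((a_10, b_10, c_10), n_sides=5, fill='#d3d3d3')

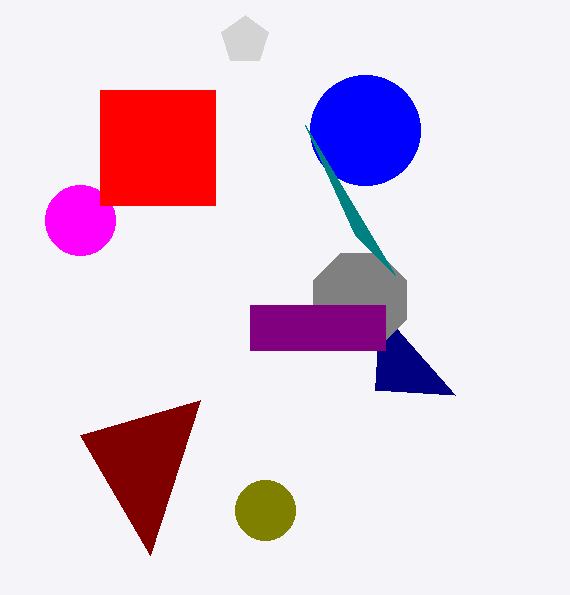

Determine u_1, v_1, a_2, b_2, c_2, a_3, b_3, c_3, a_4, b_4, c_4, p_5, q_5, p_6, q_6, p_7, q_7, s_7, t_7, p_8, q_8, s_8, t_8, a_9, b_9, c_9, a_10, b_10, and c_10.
u_1 = 375
v_1 = 390
a_2 = 80
b_2 = 220
c_2 = 35
a_3 = 360
b_3 = 300
c_3 = 50
a_4 = 365
b_4 = 130
c_4 = 55
p_5 = 305
q_5 = 125
p_6 = 150
q_6 = 555
p_7 = 100
q_7 = 90
s_7 = 215
t_7 = 205
p_8 = 250
q_8 = 305
s_8 = 385
t_8 = 350
a_9 = 265
b_9 = 510
c_9 = 30
a_10 = 245
b_10 = 40
c_10 = 25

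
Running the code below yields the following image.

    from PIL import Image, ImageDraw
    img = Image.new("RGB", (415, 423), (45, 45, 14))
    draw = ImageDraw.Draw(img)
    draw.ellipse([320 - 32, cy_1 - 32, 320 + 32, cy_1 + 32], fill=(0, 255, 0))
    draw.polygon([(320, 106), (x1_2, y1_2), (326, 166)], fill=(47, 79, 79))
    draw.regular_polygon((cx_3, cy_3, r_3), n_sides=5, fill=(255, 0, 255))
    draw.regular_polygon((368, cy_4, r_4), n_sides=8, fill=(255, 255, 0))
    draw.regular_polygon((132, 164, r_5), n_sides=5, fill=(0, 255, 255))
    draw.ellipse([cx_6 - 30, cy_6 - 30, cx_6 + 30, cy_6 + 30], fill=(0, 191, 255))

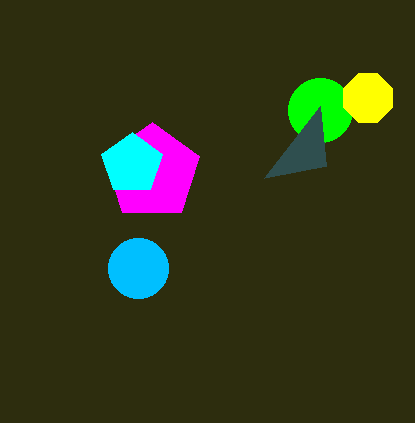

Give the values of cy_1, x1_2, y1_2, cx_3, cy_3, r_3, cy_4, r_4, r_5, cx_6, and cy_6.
cy_1 = 110, x1_2 = 264, y1_2 = 178, cx_3 = 152, cy_3 = 172, r_3 = 50, cy_4 = 98, r_4 = 26, r_5 = 32, cx_6 = 138, cy_6 = 268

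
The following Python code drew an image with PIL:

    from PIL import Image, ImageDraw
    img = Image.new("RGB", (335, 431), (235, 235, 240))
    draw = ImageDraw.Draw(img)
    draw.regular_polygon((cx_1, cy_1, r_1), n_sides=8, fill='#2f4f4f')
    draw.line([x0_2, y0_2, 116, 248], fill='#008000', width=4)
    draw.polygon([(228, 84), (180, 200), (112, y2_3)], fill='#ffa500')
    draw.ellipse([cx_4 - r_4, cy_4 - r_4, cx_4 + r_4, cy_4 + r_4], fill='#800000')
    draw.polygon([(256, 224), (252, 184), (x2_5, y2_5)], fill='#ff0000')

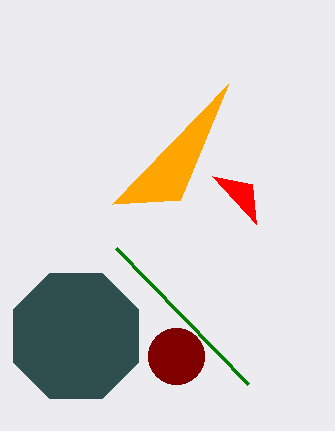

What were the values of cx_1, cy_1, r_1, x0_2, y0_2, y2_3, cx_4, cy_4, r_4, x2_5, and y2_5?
cx_1 = 76
cy_1 = 336
r_1 = 68
x0_2 = 248
y0_2 = 384
y2_3 = 204
cx_4 = 176
cy_4 = 356
r_4 = 28
x2_5 = 212
y2_5 = 176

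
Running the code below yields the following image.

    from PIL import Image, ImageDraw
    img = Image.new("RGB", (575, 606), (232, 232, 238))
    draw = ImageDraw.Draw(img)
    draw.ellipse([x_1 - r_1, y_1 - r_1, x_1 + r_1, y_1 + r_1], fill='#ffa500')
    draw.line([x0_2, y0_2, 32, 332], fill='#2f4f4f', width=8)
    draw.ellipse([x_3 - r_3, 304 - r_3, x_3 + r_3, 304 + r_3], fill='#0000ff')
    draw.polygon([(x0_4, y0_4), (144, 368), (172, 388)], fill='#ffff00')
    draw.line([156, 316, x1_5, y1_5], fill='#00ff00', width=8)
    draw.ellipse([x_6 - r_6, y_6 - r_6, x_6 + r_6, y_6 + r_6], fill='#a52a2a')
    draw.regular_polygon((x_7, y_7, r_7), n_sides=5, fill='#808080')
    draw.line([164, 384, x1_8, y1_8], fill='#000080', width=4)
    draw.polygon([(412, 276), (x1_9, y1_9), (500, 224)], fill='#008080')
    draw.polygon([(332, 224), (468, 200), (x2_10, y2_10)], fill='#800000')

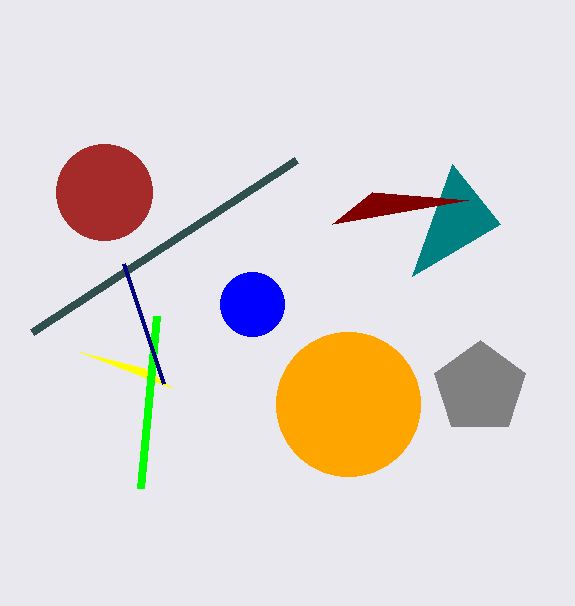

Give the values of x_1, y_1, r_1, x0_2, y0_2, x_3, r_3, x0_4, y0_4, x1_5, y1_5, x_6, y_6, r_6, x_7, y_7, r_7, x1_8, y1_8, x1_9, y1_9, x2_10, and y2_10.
x_1 = 348, y_1 = 404, r_1 = 72, x0_2 = 296, y0_2 = 160, x_3 = 252, r_3 = 32, x0_4 = 80, y0_4 = 352, x1_5 = 140, y1_5 = 488, x_6 = 104, y_6 = 192, r_6 = 48, x_7 = 480, y_7 = 388, r_7 = 48, x1_8 = 124, y1_8 = 264, x1_9 = 452, y1_9 = 164, x2_10 = 372, y2_10 = 192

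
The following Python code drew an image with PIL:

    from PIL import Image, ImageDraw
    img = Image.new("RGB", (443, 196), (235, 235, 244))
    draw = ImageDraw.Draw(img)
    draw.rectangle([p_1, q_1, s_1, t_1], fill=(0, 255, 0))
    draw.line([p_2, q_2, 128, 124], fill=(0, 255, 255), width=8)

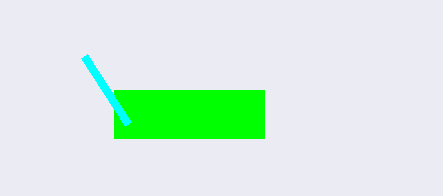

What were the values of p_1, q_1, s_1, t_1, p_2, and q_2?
p_1 = 114, q_1 = 90, s_1 = 264, t_1 = 138, p_2 = 84, q_2 = 56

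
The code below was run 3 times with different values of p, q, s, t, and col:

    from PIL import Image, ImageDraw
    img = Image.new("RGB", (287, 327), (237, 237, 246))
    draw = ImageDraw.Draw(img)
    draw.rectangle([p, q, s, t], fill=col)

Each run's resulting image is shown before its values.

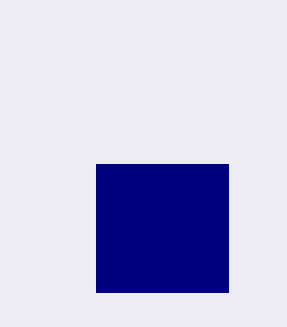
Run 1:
p = 96; q = 164; s = 228; t = 292; col = 'navy'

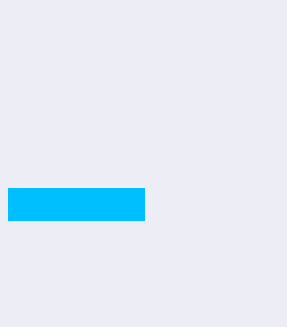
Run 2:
p = 8
q = 188
s = 144
t = 220
col = 'deepskyblue'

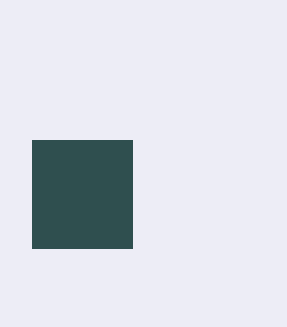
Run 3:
p = 32, q = 140, s = 132, t = 248, col = 'darkslategray'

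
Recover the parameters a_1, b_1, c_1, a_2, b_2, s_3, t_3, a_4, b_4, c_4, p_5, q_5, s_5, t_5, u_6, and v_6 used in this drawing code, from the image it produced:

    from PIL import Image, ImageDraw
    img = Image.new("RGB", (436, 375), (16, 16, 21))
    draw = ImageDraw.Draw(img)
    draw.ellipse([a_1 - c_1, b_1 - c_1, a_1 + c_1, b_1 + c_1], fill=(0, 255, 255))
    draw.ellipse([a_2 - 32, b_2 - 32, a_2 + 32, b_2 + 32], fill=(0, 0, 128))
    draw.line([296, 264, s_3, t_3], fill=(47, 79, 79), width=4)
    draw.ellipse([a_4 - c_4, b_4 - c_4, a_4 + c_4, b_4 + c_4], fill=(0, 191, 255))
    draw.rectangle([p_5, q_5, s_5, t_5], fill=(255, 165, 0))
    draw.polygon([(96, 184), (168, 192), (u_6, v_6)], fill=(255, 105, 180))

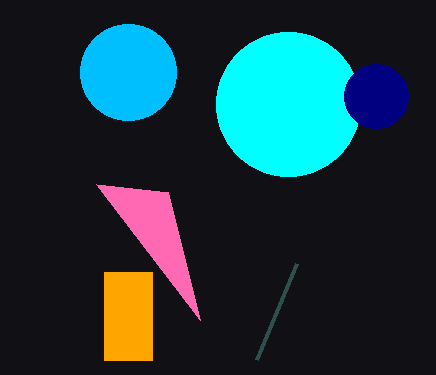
a_1 = 288, b_1 = 104, c_1 = 72, a_2 = 376, b_2 = 96, s_3 = 256, t_3 = 360, a_4 = 128, b_4 = 72, c_4 = 48, p_5 = 104, q_5 = 272, s_5 = 152, t_5 = 360, u_6 = 200, v_6 = 320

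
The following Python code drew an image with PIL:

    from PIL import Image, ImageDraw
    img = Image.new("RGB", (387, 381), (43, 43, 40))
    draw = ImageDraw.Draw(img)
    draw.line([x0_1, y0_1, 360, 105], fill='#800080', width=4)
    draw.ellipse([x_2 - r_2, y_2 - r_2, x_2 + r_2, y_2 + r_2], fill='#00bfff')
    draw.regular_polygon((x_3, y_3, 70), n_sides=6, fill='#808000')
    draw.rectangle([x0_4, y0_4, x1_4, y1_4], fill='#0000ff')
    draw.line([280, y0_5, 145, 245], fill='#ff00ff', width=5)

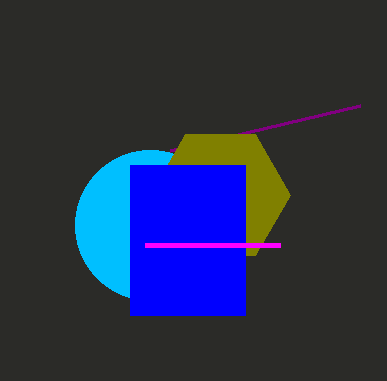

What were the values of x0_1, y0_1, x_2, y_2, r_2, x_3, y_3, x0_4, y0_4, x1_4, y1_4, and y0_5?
x0_1 = 170; y0_1 = 150; x_2 = 150; y_2 = 225; r_2 = 75; x_3 = 220; y_3 = 195; x0_4 = 130; y0_4 = 165; x1_4 = 245; y1_4 = 315; y0_5 = 245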